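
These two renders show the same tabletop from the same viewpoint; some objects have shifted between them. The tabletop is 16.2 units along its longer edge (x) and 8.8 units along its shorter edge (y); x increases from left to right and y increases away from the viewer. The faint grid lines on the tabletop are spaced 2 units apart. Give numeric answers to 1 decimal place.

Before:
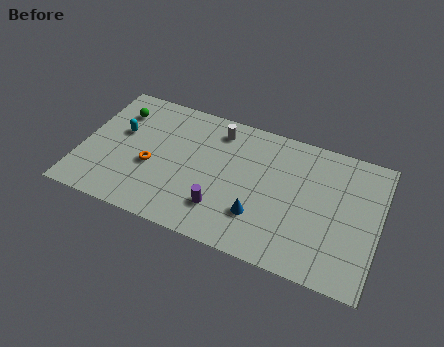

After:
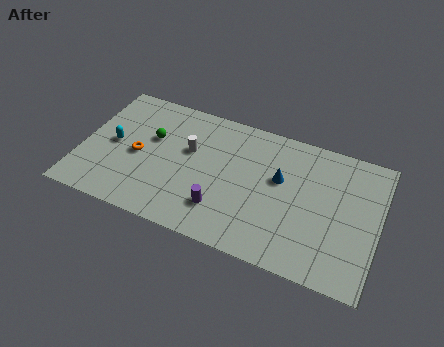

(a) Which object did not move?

the purple cylinder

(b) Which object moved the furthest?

the blue cone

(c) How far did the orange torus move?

0.9

The orange torus was near (3.9, 3.6) before and (3.1, 4.1) after, so it travelled √(0.8² + 0.5²) ≈ 0.9 units.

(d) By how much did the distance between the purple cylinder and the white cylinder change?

-1.3

The distance was about 5.1 in the first image and 3.8 in the second, so they moved 1.3 units closer together.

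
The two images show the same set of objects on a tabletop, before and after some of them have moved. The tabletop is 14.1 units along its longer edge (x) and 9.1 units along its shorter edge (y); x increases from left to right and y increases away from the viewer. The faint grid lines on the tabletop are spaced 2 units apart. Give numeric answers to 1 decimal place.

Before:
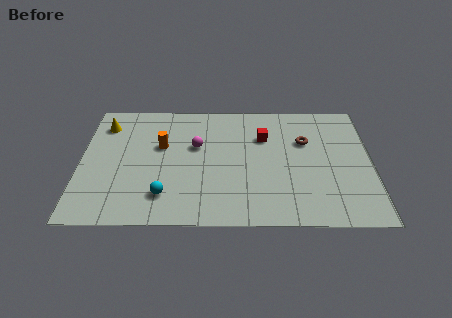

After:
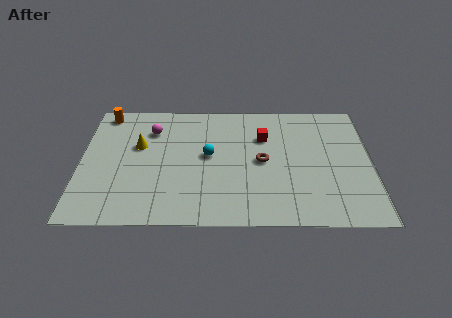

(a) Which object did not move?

the red cube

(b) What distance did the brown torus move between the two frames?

2.6

The brown torus was near (10.9, 6.0) before and (8.8, 4.5) after, so it travelled √(2.1² + 1.5²) ≈ 2.6 units.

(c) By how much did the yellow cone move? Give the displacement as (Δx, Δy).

(1.7, -1.6)

The yellow cone was at about (1.1, 7.2) and moved to about (2.8, 5.6).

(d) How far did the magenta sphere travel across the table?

2.5

The magenta sphere moved from about (5.6, 5.6) to (3.4, 6.8), a distance of √(2.2² + 1.2²) ≈ 2.5.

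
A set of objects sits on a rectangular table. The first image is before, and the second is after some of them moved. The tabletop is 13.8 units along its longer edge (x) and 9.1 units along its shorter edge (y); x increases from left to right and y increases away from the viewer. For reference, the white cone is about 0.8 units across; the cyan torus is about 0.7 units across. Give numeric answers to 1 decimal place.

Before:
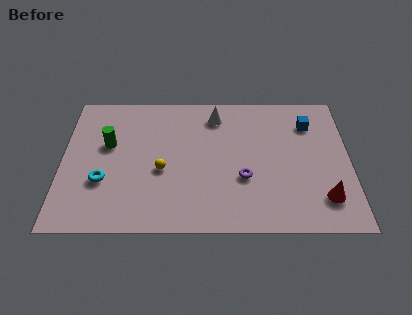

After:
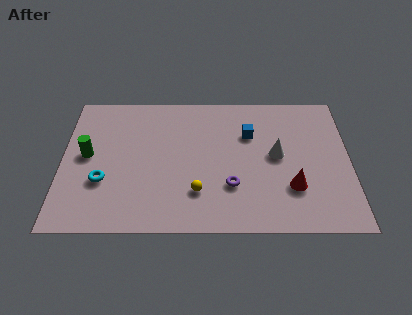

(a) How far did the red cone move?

1.7

The red cone moved from about (12.5, 2.0) to (11.0, 2.7), a distance of √(1.5² + 0.7²) ≈ 1.7.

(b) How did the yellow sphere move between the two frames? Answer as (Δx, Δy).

(1.7, -1.4)

The yellow sphere was at about (4.8, 3.8) and moved to about (6.5, 2.4).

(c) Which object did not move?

the cyan torus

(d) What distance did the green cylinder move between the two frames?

1.2

From (2.2, 5.5) to (1.2, 4.8), the green cylinder covered √(1.0² + 0.7²) ≈ 1.2 units.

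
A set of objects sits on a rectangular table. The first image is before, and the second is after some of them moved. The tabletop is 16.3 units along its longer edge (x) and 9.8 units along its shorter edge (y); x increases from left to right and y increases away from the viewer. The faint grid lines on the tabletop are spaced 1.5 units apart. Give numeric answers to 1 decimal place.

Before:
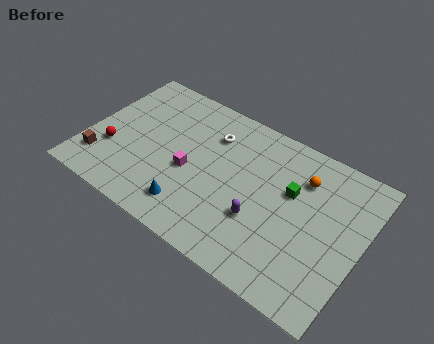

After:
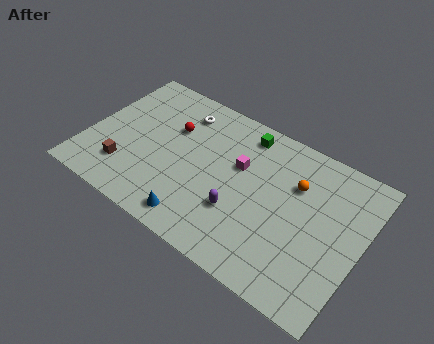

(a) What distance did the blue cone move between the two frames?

0.8

From (6.7, 1.9) to (7.2, 1.3), the blue cone covered √(0.5² + 0.6²) ≈ 0.8 units.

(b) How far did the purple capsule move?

1.2

From (10.6, 3.4) to (9.4, 3.2), the purple capsule covered √(1.2² + 0.2²) ≈ 1.2 units.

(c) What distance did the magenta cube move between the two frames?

3.3

The magenta cube was near (6.2, 4.2) before and (8.9, 6.1) after, so it travelled √(2.7² + 1.9²) ≈ 3.3 units.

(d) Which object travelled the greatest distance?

the red sphere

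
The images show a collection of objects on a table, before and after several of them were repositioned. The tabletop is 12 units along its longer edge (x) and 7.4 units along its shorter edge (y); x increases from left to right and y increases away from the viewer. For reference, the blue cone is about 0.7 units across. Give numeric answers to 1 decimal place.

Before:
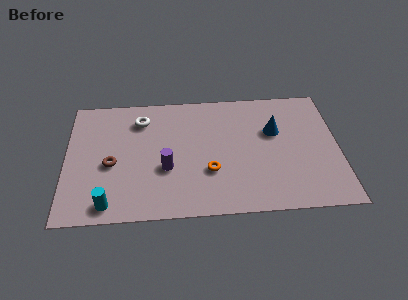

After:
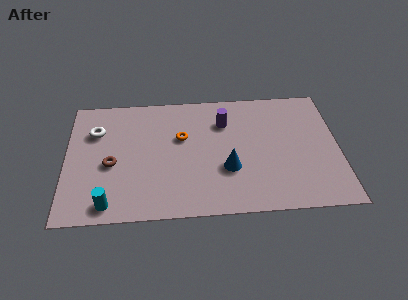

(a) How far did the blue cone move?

3.0

The blue cone moved from about (9.2, 4.7) to (7.1, 2.6), a distance of √(2.1² + 2.1²) ≈ 3.0.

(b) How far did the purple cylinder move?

3.7

The purple cylinder was near (4.4, 2.8) before and (7.0, 5.4) after, so it travelled √(2.6² + 2.6²) ≈ 3.7 units.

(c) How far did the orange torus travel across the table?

2.4

The orange torus was near (6.3, 2.5) before and (5.1, 4.6) after, so it travelled √(1.2² + 2.1²) ≈ 2.4 units.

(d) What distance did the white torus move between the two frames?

2.1

From (3.3, 5.8) to (1.3, 5.2), the white torus covered √(2.0² + 0.6²) ≈ 2.1 units.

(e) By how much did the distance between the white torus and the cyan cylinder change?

-0.8

They were about 5.1 units apart before and 4.3 after — 0.8 units closer together.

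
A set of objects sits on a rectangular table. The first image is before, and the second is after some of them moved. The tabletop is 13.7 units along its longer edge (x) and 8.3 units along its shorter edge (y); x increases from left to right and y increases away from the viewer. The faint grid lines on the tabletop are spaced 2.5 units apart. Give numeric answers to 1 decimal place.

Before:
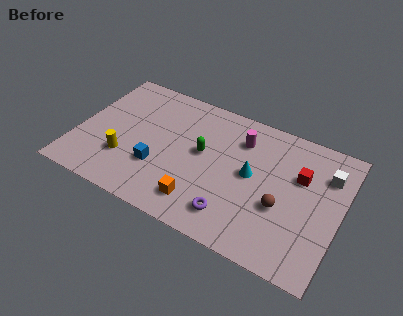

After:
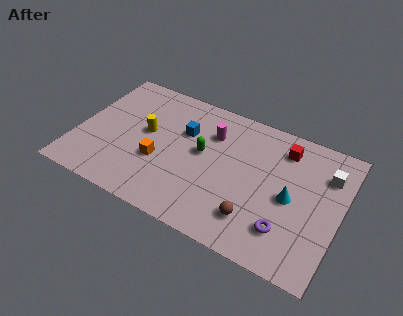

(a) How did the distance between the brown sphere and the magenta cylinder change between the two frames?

+1.0

The distance was about 4.0 in the first image and 5.0 in the second, so they moved 1.0 units further apart.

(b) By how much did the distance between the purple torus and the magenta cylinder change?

+1.2

Before: roughly 4.7 units apart; after: 5.9. That's 1.2 units further apart.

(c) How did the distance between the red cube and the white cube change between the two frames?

+0.9

They were about 1.5 units apart before and 2.4 after — 0.9 units further apart.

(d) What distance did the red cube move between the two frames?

1.6

From (11.5, 5.4) to (10.5, 6.7), the red cube covered √(1.0² + 1.3²) ≈ 1.6 units.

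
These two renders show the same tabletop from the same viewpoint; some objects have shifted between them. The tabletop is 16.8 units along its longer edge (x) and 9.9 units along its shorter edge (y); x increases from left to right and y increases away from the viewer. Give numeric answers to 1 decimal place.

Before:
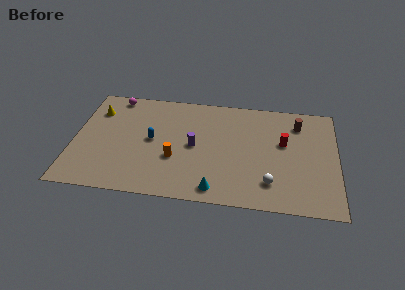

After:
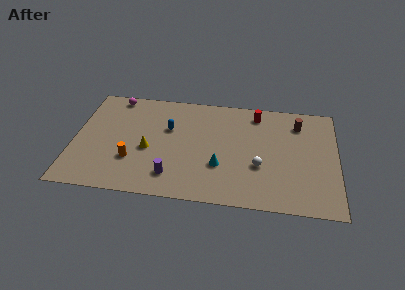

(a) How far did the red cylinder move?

3.1

The red cylinder was near (13.4, 5.9) before and (11.6, 8.4) after, so it travelled √(1.8² + 2.5²) ≈ 3.1 units.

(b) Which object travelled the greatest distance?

the yellow cone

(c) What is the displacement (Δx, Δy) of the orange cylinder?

(-2.7, -0.5)

The orange cylinder was at about (6.5, 3.6) and moved to about (3.8, 3.1).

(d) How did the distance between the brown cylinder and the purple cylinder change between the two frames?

+2.6

They were about 7.2 units apart before and 9.8 after — 2.6 units further apart.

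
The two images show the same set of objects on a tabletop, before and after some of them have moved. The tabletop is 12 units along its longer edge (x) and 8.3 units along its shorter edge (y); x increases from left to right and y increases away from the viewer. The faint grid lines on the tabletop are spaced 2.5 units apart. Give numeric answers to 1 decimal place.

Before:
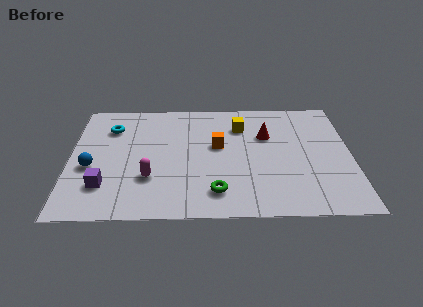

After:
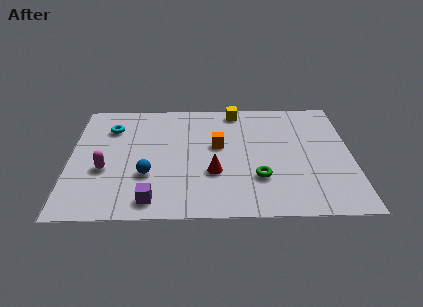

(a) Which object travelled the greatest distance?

the red cone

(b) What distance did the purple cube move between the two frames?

2.2

The purple cube moved from about (1.5, 2.1) to (3.5, 1.1), a distance of √(2.0² + 1.0²) ≈ 2.2.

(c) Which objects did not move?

the orange cube and the cyan torus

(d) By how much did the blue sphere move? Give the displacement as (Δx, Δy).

(2.4, -0.6)

From the two frames, the blue sphere sits at roughly (0.9, 3.4) before and (3.3, 2.8) after.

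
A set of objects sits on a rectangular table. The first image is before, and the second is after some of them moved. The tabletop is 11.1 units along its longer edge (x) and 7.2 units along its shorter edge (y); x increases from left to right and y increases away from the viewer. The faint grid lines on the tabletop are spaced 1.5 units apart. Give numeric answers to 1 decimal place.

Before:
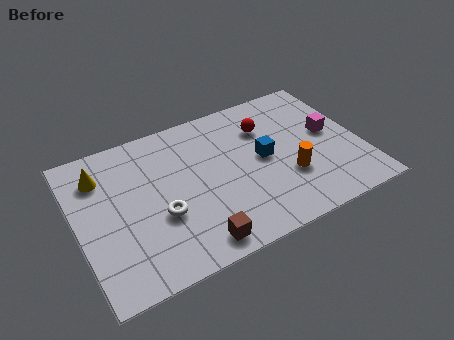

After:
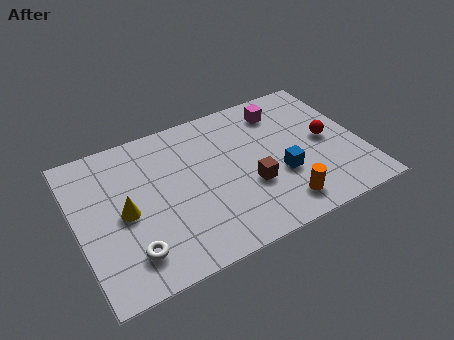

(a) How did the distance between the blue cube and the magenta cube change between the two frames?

+0.5

They were about 2.7 units apart before and 3.2 after — 0.5 units further apart.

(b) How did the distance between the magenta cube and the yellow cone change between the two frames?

-2.1

They were about 9.0 units apart before and 6.9 after — 2.1 units closer together.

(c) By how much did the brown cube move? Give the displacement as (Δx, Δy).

(2.4, 1.7)

The brown cube started near (4.2, 0.9) and ended near (6.6, 2.6).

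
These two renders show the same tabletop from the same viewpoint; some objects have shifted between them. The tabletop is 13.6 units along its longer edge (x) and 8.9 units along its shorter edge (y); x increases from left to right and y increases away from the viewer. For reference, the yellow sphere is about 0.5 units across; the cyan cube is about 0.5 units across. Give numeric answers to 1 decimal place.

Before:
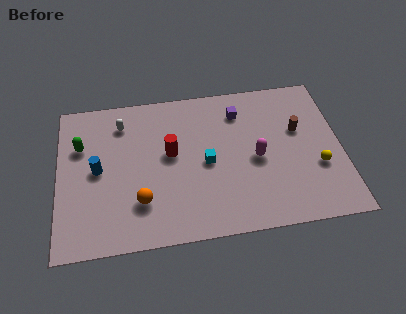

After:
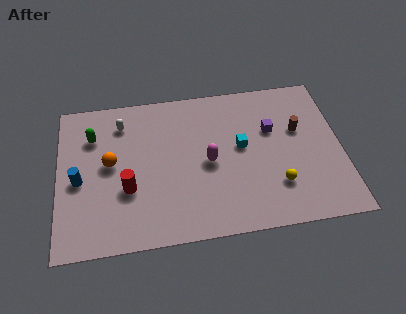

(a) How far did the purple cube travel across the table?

2.0

From (8.8, 7.0) to (10.3, 5.7), the purple cube covered √(1.5² + 1.3²) ≈ 2.0 units.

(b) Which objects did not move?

the white capsule and the brown cylinder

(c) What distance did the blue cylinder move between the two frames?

1.0

The blue cylinder was near (1.9, 4.5) before and (1.0, 4.0) after, so it travelled √(0.9² + 0.5²) ≈ 1.0 units.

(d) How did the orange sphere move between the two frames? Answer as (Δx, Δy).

(-1.4, 2.4)

From the two frames, the orange sphere sits at roughly (3.9, 2.4) before and (2.5, 4.8) after.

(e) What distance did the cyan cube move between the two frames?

1.8

The cyan cube was near (7.1, 4.2) before and (8.8, 4.9) after, so it travelled √(1.7² + 0.7²) ≈ 1.8 units.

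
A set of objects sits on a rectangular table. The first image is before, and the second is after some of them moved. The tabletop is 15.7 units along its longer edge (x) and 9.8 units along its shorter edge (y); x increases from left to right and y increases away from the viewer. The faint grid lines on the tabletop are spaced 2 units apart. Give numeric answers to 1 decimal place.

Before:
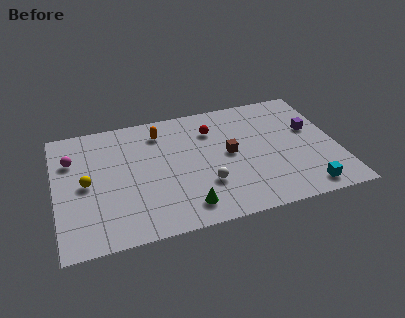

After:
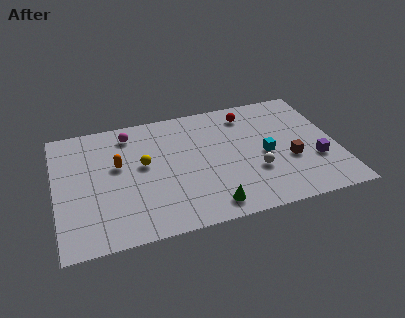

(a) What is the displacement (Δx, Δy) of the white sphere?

(2.8, 0.3)

The white sphere was at about (8.2, 3.0) and moved to about (11.0, 3.3).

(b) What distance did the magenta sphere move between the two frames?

3.5

The magenta sphere moved from about (1.0, 6.9) to (4.3, 8.2), a distance of √(3.3² + 1.3²) ≈ 3.5.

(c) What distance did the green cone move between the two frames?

1.3

The green cone was near (7.0, 1.6) before and (8.3, 1.3) after, so it travelled √(1.3² + 0.3²) ≈ 1.3 units.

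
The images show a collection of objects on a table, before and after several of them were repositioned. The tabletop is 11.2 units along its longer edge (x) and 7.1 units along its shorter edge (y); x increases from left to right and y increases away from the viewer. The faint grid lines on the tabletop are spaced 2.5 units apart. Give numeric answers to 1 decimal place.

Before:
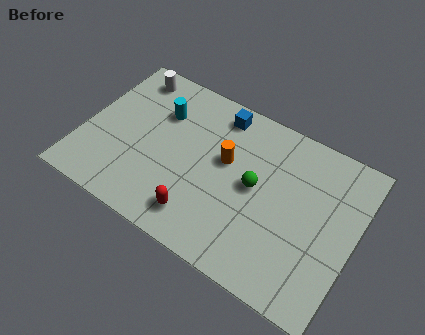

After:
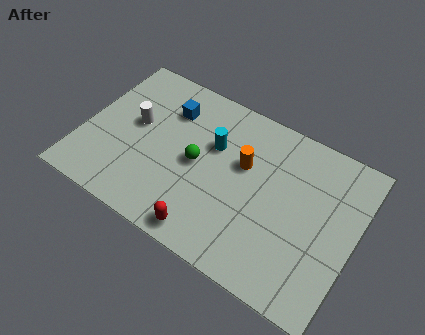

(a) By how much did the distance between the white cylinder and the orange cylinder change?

-0.3

The distance was about 4.8 in the first image and 4.5 in the second, so they moved 0.3 units closer together.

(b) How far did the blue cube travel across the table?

2.2

The blue cube was near (5.2, 6.1) before and (3.2, 5.3) after, so it travelled √(2.0² + 0.8²) ≈ 2.2 units.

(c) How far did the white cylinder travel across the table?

2.2

The white cylinder moved from about (1.4, 6.1) to (2.0, 4.0), a distance of √(0.6² + 2.1²) ≈ 2.2.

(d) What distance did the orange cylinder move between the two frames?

0.7

The orange cylinder moved from about (5.8, 4.2) to (6.5, 4.4), a distance of √(0.7² + 0.2²) ≈ 0.7.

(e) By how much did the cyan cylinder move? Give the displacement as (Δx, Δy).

(2.3, -0.4)

The cyan cylinder started near (2.9, 5.0) and ended near (5.2, 4.6).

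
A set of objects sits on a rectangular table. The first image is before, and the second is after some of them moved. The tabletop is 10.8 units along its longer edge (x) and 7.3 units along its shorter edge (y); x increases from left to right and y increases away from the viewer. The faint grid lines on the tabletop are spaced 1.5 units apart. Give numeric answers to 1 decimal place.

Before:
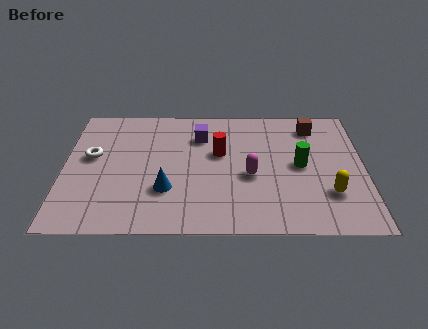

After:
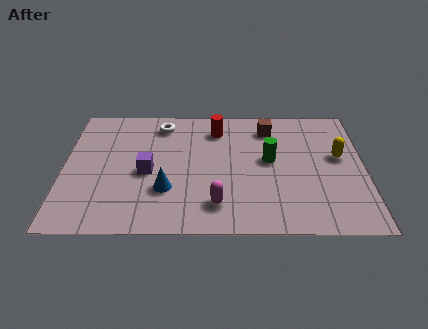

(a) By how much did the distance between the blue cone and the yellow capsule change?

+0.7

They were about 5.8 units apart before and 6.5 after — 0.7 units further apart.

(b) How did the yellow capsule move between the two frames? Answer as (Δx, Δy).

(0.4, 2.1)

From the two frames, the yellow capsule sits at roughly (9.5, 2.1) before and (9.9, 4.2) after.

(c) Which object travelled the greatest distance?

the white torus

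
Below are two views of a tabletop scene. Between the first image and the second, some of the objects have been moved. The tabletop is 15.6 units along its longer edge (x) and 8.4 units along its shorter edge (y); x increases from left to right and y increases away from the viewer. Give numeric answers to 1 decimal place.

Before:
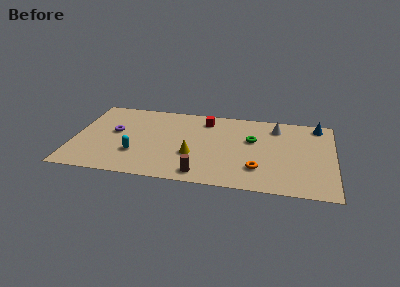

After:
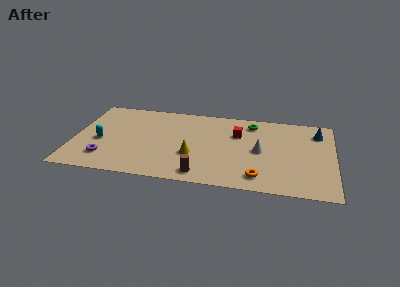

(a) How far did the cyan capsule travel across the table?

2.4

The cyan capsule moved from about (3.8, 2.6) to (1.6, 3.6), a distance of √(2.2² + 1.0²) ≈ 2.4.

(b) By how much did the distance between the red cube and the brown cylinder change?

-0.8

The distance was about 5.8 in the first image and 5.0 in the second, so they moved 0.8 units closer together.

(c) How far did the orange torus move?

0.8

The orange torus was near (11.1, 2.2) before and (11.2, 1.4) after, so it travelled √(0.1² + 0.8²) ≈ 0.8 units.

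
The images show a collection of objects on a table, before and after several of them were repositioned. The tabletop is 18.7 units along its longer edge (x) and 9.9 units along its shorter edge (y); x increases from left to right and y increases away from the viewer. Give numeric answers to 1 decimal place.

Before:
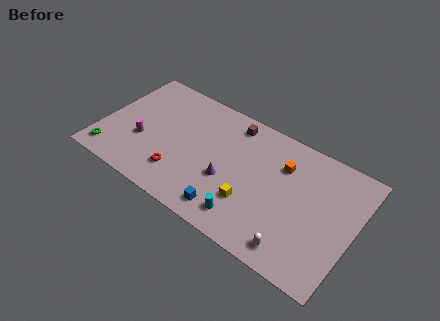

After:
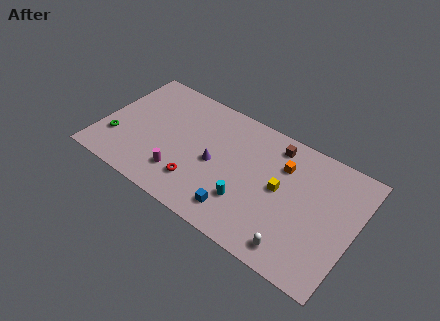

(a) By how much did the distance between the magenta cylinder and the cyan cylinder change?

-3.6

Before: roughly 8.5 units apart; after: 4.9. That's 3.6 units closer together.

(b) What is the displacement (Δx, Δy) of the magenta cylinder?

(3.2, -1.3)

The magenta cylinder was at about (3.1, 3.7) and moved to about (6.3, 2.4).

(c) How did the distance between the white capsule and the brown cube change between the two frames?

-1.7

They were about 9.2 units apart before and 7.5 after — 1.7 units closer together.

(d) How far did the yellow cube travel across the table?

2.8

From (11.5, 3.0) to (13.3, 5.2), the yellow cube covered √(1.8² + 2.2²) ≈ 2.8 units.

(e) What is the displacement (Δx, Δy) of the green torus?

(0.2, 1.4)

The green torus was at about (1.1, 1.5) and moved to about (1.3, 2.9).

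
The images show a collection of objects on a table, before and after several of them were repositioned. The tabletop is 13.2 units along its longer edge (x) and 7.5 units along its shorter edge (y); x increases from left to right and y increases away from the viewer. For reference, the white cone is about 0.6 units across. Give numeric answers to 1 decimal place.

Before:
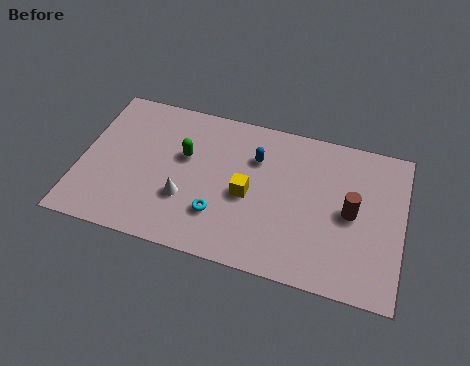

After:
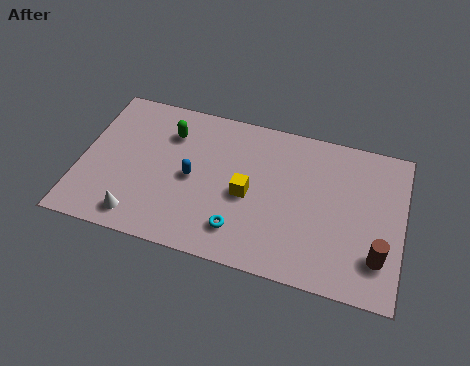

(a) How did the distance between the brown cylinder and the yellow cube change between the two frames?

+1.4

The distance was about 4.2 in the first image and 5.6 in the second, so they moved 1.4 units further apart.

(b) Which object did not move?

the yellow cube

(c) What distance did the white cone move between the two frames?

2.3

The white cone moved from about (4.4, 2.5) to (2.6, 1.1), a distance of √(1.8² + 1.4²) ≈ 2.3.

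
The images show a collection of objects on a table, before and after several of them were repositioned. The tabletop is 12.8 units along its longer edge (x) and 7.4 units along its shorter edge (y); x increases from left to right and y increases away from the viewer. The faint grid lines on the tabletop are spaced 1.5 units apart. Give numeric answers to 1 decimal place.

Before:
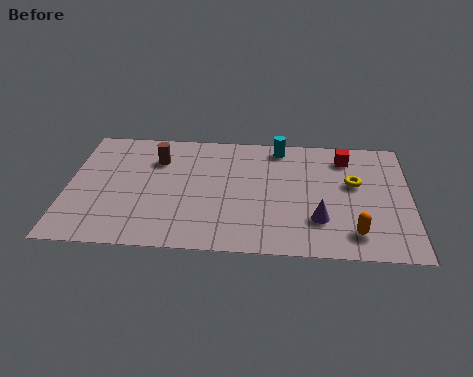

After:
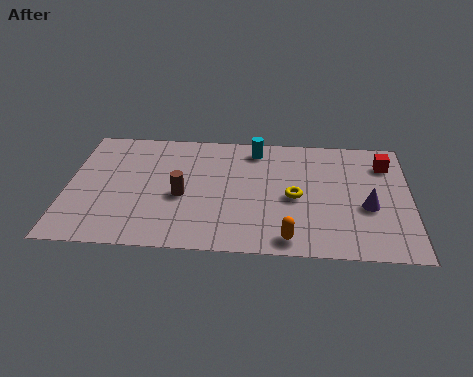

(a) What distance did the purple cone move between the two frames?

2.0

From (9.4, 2.1) to (11.2, 3.0), the purple cone covered √(1.8² + 0.9²) ≈ 2.0 units.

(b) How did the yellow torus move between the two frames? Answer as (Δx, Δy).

(-2.2, -1.0)

The yellow torus started near (10.7, 4.4) and ended near (8.5, 3.4).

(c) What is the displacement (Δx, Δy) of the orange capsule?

(-2.4, -0.5)

The orange capsule was at about (10.7, 1.4) and moved to about (8.3, 0.9).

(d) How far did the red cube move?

1.5

From (10.4, 6.0) to (11.9, 5.7), the red cube covered √(1.5² + 0.3²) ≈ 1.5 units.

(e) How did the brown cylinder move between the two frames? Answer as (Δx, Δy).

(1.0, -2.2)

The brown cylinder started near (3.3, 5.4) and ended near (4.3, 3.2).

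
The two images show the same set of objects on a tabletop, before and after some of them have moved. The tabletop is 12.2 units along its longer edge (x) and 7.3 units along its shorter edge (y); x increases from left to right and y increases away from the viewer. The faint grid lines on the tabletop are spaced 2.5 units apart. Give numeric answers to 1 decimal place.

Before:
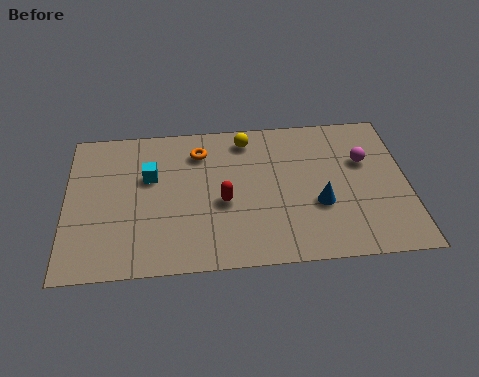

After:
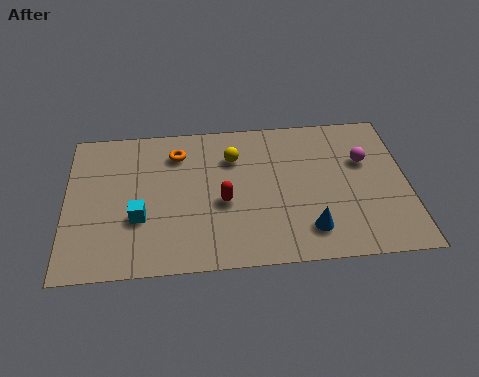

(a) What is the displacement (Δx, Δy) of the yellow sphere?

(-0.5, -0.9)

From the two frames, the yellow sphere sits at roughly (6.5, 6.2) before and (6.0, 5.3) after.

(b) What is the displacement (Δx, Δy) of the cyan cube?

(-0.4, -2.0)

From the two frames, the cyan cube sits at roughly (3.0, 4.6) before and (2.6, 2.6) after.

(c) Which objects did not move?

the magenta sphere and the red capsule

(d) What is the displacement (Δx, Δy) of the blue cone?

(-0.4, -1.2)

The blue cone was at about (9.0, 2.7) and moved to about (8.6, 1.5).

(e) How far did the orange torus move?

0.8

The orange torus moved from about (4.8, 5.7) to (4.0, 5.7), a distance of √(0.8² + 0.0²) ≈ 0.8.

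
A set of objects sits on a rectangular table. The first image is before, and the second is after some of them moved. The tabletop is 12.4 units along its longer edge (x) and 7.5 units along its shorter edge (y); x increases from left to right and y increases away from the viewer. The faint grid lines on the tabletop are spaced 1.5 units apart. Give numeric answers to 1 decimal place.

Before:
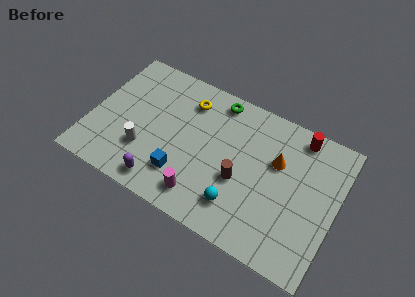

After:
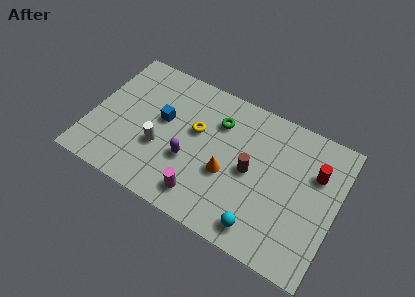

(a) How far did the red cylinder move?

1.8

The red cylinder was near (10.2, 6.6) before and (11.2, 5.1) after, so it travelled √(1.0² + 1.5²) ≈ 1.8 units.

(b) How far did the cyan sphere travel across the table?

1.3

The cyan sphere was near (7.8, 1.7) before and (9.0, 1.1) after, so it travelled √(1.2² + 0.6²) ≈ 1.3 units.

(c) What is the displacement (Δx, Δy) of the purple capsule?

(1.1, 1.8)

The purple capsule was at about (4.0, 1.0) and moved to about (5.1, 2.8).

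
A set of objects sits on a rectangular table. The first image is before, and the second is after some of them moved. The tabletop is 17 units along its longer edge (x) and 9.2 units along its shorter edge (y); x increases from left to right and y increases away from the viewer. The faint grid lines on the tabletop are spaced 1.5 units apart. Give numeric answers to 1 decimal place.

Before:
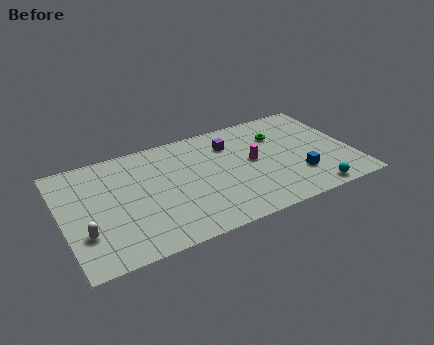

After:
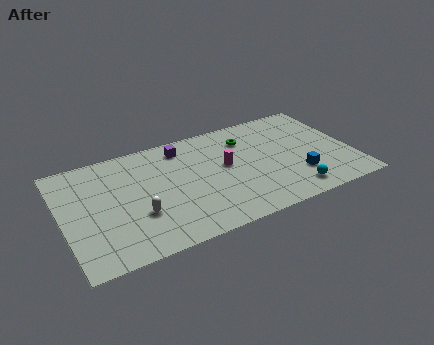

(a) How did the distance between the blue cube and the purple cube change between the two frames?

+2.6

Before: roughly 5.5 units apart; after: 8.1. That's 2.6 units further apart.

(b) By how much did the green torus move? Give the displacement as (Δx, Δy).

(-1.9, 0.4)

The green torus was at about (13.0, 6.6) and moved to about (11.1, 7.0).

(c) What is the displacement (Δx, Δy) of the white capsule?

(3.1, 0.3)

The white capsule was at about (1.1, 2.8) and moved to about (4.2, 3.1).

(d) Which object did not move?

the blue cube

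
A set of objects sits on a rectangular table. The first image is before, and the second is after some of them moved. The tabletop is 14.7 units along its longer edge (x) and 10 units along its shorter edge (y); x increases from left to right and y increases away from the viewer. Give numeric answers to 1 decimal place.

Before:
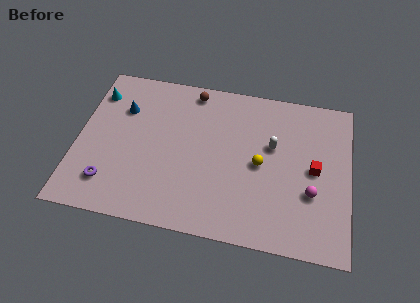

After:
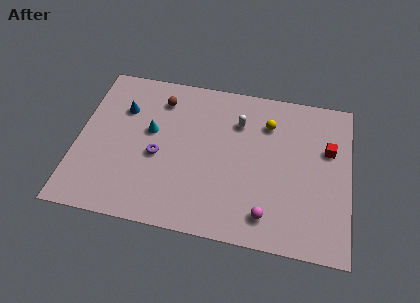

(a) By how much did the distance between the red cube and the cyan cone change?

-2.7

Before: roughly 12.3 units apart; after: 9.6. That's 2.7 units closer together.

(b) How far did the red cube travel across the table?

1.6

From (12.8, 5.0) to (13.5, 6.4), the red cube covered √(0.7² + 1.4²) ≈ 1.6 units.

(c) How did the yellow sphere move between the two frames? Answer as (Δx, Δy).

(0.3, 2.7)

The yellow sphere was at about (9.9, 4.8) and moved to about (10.2, 7.5).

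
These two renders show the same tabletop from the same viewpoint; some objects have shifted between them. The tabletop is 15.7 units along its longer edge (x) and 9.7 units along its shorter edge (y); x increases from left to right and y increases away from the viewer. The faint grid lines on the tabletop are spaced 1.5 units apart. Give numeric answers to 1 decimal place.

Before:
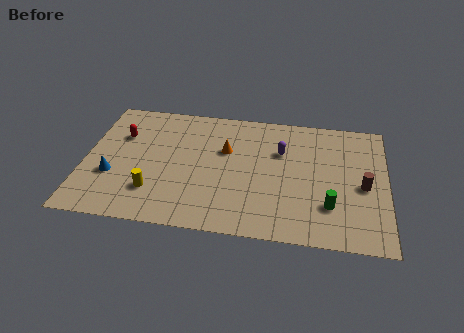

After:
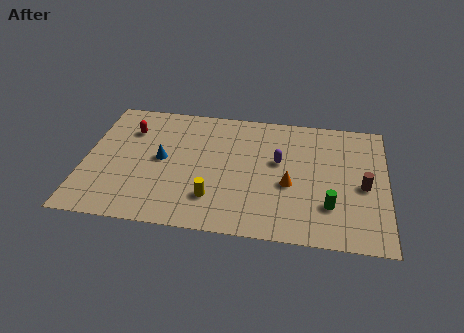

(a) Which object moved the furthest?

the orange cone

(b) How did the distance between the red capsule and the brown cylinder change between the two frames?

-0.3

They were about 12.9 units apart before and 12.6 after — 0.3 units closer together.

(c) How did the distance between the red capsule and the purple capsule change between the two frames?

-0.4

The distance was about 8.4 in the first image and 8.0 in the second, so they moved 0.4 units closer together.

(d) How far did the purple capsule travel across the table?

0.8

From (10.2, 6.5) to (10.1, 5.7), the purple capsule covered √(0.1² + 0.8²) ≈ 0.8 units.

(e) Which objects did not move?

the green cylinder and the brown cylinder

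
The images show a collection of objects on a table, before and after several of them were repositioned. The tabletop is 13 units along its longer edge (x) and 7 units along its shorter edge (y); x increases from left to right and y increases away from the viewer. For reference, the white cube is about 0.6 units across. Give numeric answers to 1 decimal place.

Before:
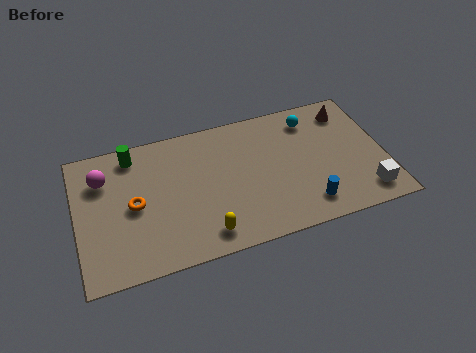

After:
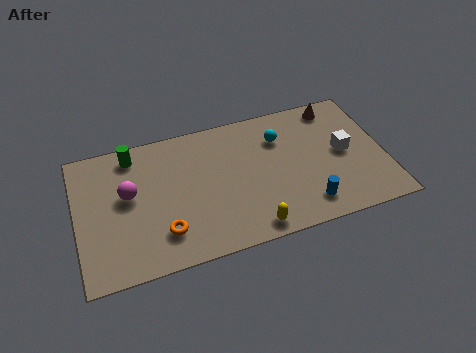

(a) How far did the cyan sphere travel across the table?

1.5

The cyan sphere moved from about (10.1, 5.7) to (8.7, 5.1), a distance of √(1.4² + 0.6²) ≈ 1.5.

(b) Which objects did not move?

the blue cylinder and the green cylinder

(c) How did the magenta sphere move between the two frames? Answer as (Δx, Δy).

(1.0, -1.1)

The magenta sphere was at about (1.2, 5.1) and moved to about (2.2, 4.0).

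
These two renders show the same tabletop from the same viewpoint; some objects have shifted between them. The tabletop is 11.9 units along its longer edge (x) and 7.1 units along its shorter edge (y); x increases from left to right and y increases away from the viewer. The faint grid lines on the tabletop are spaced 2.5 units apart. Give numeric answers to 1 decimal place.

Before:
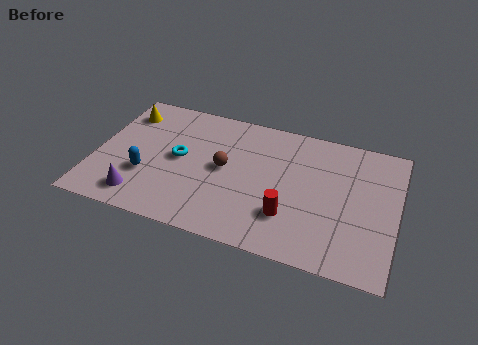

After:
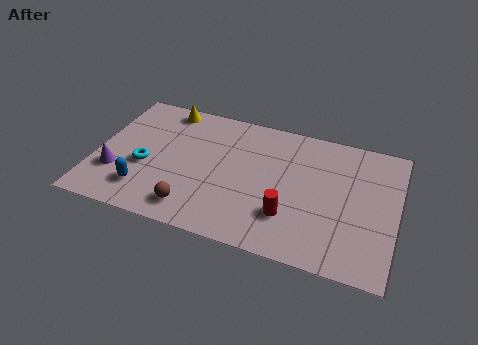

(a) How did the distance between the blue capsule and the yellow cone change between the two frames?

+1.3

They were about 3.4 units apart before and 4.7 after — 1.3 units further apart.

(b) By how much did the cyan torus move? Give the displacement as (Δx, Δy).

(-1.3, -0.8)

From the two frames, the cyan torus sits at roughly (3.3, 3.7) before and (2.0, 2.9) after.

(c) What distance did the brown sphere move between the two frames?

2.7

The brown sphere was near (5.1, 3.7) before and (4.1, 1.2) after, so it travelled √(1.0² + 2.5²) ≈ 2.7 units.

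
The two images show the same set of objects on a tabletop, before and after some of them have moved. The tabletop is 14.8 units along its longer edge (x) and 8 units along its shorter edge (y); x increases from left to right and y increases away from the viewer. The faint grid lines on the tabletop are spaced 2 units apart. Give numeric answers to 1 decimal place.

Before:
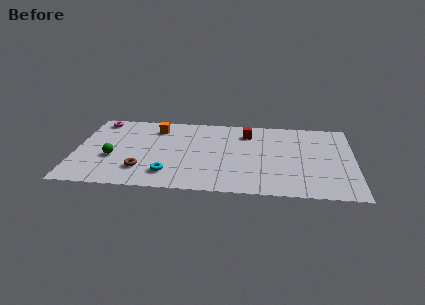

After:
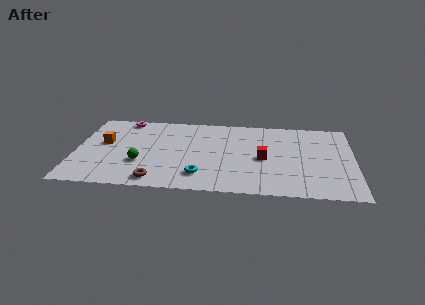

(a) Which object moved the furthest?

the orange cube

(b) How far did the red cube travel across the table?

2.8

The red cube moved from about (9.1, 6.3) to (10.0, 3.7), a distance of √(0.9² + 2.6²) ≈ 2.8.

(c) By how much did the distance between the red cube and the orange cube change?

+3.6

They were about 4.9 units apart before and 8.5 after — 3.6 units further apart.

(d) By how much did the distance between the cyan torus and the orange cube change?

+1.2

They were about 4.8 units apart before and 6.0 after — 1.2 units further apart.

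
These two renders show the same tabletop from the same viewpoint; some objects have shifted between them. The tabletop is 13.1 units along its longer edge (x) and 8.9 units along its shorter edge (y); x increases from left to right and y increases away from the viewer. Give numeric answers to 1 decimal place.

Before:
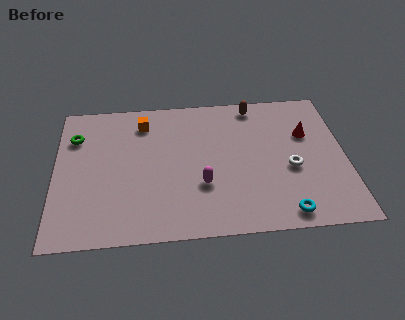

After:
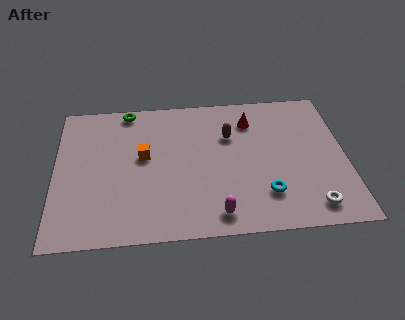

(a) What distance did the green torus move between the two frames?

2.9

The green torus moved from about (0.9, 6.5) to (3.3, 8.1), a distance of √(2.4² + 1.6²) ≈ 2.9.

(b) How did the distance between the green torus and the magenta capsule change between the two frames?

+1.2

They were about 6.7 units apart before and 7.9 after — 1.2 units further apart.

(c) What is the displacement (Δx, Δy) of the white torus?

(0.8, -2.4)

From the two frames, the white torus sits at roughly (10.6, 3.7) before and (11.4, 1.3) after.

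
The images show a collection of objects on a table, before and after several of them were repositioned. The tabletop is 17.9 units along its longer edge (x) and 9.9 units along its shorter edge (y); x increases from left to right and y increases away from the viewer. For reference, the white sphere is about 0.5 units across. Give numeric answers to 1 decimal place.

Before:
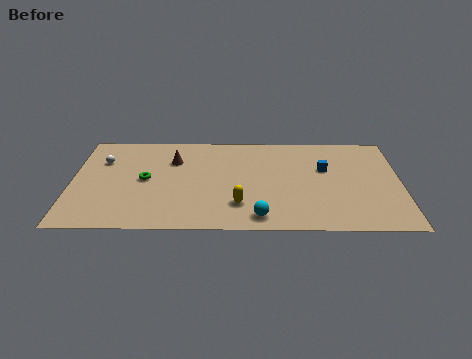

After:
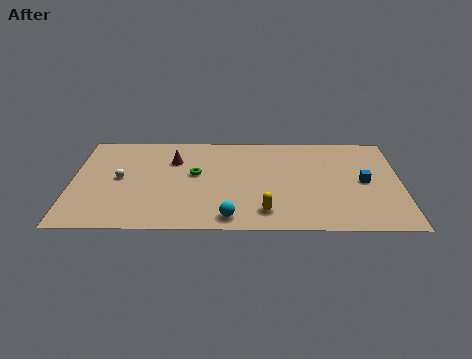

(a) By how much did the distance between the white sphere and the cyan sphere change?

-3.1

The distance was about 10.3 in the first image and 7.2 in the second, so they moved 3.1 units closer together.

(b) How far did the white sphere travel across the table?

2.1

From (1.6, 6.9) to (2.6, 5.1), the white sphere covered √(1.0² + 1.8²) ≈ 2.1 units.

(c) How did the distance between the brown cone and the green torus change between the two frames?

-0.7

They were about 2.5 units apart before and 1.8 after — 0.7 units closer together.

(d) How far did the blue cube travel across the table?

2.5

The blue cube moved from about (13.8, 6.2) to (15.9, 4.9), a distance of √(2.1² + 1.3²) ≈ 2.5.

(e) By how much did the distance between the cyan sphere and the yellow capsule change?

+0.4

They were about 1.6 units apart before and 2.0 after — 0.4 units further apart.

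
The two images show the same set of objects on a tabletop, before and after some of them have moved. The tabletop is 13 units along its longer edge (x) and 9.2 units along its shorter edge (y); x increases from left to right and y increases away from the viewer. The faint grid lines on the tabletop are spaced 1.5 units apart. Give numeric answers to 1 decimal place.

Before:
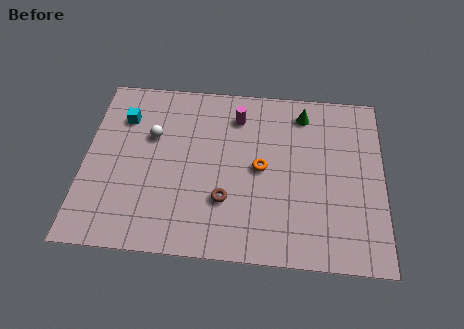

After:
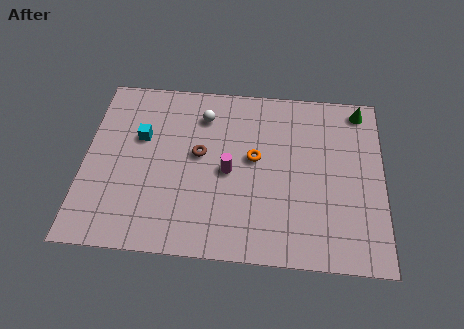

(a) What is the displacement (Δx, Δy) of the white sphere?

(2.2, 1.3)

The white sphere started near (2.9, 5.9) and ended near (5.1, 7.2).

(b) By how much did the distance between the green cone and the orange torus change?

+1.9

The distance was about 3.6 in the first image and 5.5 in the second, so they moved 1.9 units further apart.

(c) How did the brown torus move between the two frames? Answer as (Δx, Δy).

(-1.2, 2.3)

From the two frames, the brown torus sits at roughly (6.2, 2.8) before and (5.0, 5.1) after.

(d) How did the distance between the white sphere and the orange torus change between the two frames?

-1.9

Before: roughly 5.0 units apart; after: 3.1. That's 1.9 units closer together.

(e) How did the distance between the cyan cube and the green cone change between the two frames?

+1.9

The distance was about 8.0 in the first image and 9.9 in the second, so they moved 1.9 units further apart.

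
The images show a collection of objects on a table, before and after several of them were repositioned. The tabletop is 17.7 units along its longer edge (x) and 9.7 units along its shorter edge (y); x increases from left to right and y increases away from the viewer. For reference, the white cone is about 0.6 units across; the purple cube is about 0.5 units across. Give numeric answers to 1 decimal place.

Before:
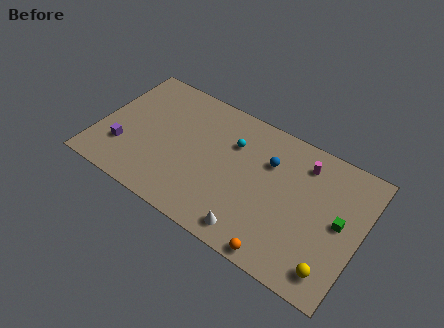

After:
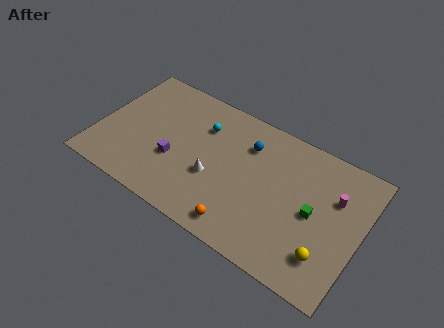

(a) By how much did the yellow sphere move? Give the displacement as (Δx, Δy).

(-0.5, 0.7)

The yellow sphere was at about (16.3, 1.6) and moved to about (15.8, 2.3).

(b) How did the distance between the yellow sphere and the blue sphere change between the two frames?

+0.6

The distance was about 7.1 in the first image and 7.7 in the second, so they moved 0.6 units further apart.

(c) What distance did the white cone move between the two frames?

3.8

The white cone moved from about (11.0, 1.3) to (8.0, 3.7), a distance of √(3.0² + 2.4²) ≈ 3.8.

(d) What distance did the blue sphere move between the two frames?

1.6

The blue sphere moved from about (11.3, 6.7) to (9.8, 7.2), a distance of √(1.5² + 0.5²) ≈ 1.6.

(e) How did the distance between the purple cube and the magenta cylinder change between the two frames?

-1.7

Before: roughly 12.6 units apart; after: 10.9. That's 1.7 units closer together.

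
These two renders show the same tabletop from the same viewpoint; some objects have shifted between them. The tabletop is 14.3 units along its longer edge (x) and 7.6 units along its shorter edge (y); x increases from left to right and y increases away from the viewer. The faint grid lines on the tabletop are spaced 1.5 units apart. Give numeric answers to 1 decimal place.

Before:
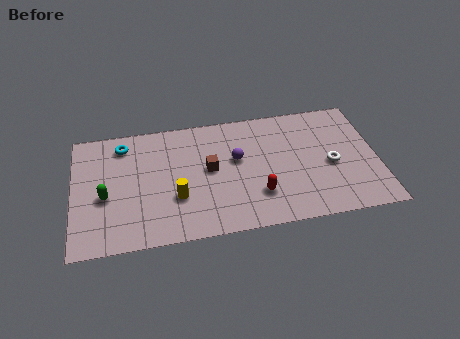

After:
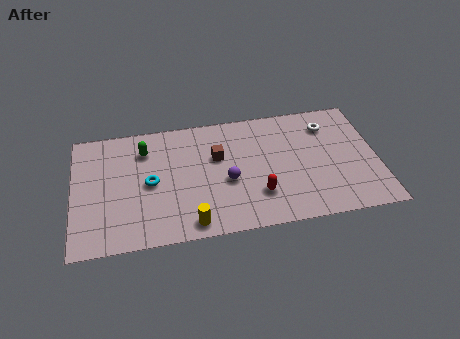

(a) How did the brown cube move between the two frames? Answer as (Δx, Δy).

(0.4, 0.7)

From the two frames, the brown cube sits at roughly (6.4, 4.1) before and (6.8, 4.8) after.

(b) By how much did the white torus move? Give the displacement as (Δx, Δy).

(0.0, 2.5)

From the two frames, the white torus sits at roughly (12.1, 3.4) before and (12.1, 5.9) after.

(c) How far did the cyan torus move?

2.9

The cyan torus was near (2.4, 6.3) before and (3.6, 3.7) after, so it travelled √(1.2² + 2.6²) ≈ 2.9 units.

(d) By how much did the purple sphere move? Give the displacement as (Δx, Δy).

(-0.5, -1.3)

The purple sphere started near (7.7, 4.5) and ended near (7.2, 3.2).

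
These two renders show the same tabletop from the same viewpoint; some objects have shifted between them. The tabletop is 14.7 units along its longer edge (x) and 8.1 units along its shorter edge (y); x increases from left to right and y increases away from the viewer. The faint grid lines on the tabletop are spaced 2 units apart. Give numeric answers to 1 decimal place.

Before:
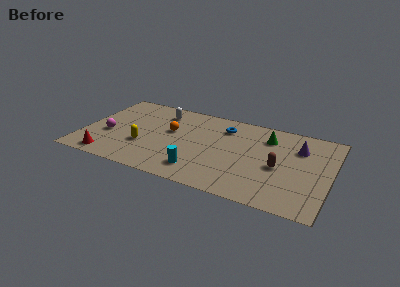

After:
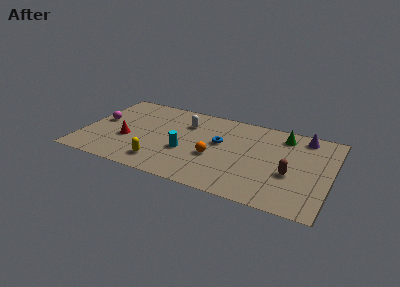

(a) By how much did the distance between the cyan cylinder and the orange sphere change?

-2.1

Before: roughly 3.8 units apart; after: 1.7. That's 2.1 units closer together.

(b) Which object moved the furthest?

the orange sphere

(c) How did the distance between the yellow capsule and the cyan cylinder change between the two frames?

-1.6

Before: roughly 3.7 units apart; after: 2.1. That's 1.6 units closer together.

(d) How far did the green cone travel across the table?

1.0

The green cone was near (10.8, 6.2) before and (11.7, 6.7) after, so it travelled √(0.9² + 0.5²) ≈ 1.0 units.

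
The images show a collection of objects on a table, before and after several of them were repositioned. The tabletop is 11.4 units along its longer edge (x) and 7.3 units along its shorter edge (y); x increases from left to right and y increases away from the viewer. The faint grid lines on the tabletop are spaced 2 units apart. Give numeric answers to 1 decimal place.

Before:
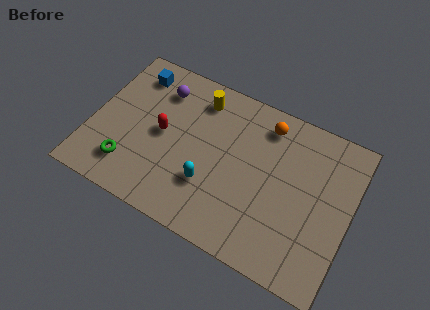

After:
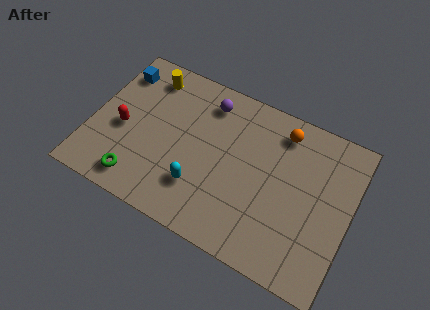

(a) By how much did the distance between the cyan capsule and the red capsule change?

+1.1

The distance was about 2.7 in the first image and 3.8 in the second, so they moved 1.1 units further apart.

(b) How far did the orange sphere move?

0.7

The orange sphere moved from about (7.4, 6.1) to (8.1, 6.1), a distance of √(0.7² + 0.0²) ≈ 0.7.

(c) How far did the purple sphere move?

2.1

The purple sphere was near (2.7, 5.7) before and (4.8, 6.0) after, so it travelled √(2.1² + 0.3²) ≈ 2.1 units.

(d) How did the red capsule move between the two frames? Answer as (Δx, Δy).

(-1.7, -0.5)

The red capsule started near (3.1, 3.7) and ended near (1.4, 3.2).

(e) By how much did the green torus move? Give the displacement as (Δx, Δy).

(0.5, -0.5)

The green torus was at about (1.9, 1.6) and moved to about (2.4, 1.1).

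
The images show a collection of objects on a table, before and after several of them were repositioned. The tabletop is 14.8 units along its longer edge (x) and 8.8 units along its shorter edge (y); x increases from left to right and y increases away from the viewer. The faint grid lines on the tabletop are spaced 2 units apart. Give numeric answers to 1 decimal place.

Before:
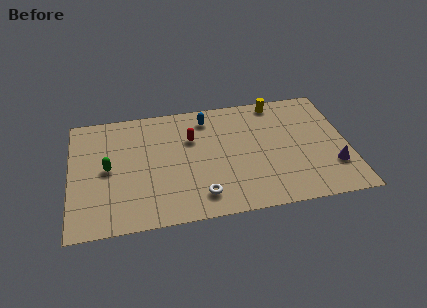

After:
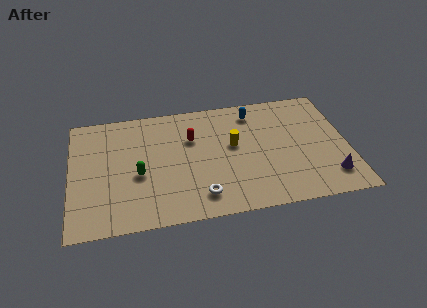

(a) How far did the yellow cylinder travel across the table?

3.8

From (11.2, 7.9) to (8.7, 5.0), the yellow cylinder covered √(2.5² + 2.9²) ≈ 3.8 units.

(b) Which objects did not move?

the red capsule and the white torus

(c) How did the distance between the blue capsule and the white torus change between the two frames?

+0.8

They were about 5.7 units apart before and 6.5 after — 0.8 units further apart.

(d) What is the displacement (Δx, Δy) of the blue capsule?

(2.5, 0.0)

The blue capsule was at about (7.4, 7.3) and moved to about (9.9, 7.3).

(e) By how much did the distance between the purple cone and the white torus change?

-0.3

Before: roughly 7.2 units apart; after: 6.9. That's 0.3 units closer together.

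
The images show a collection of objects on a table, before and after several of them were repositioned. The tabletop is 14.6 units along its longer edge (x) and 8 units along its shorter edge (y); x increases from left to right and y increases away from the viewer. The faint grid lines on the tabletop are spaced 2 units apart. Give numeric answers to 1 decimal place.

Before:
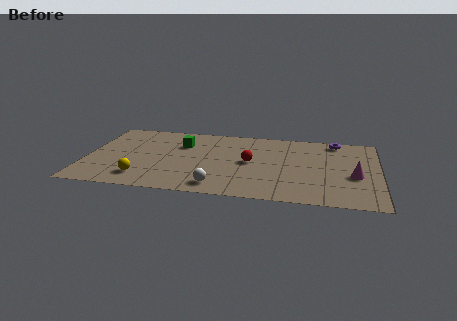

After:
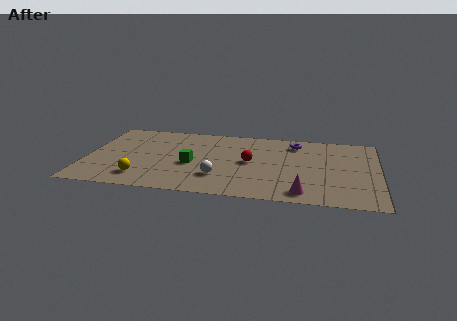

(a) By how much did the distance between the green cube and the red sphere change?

-0.8

Before: roughly 3.8 units apart; after: 3.0. That's 0.8 units closer together.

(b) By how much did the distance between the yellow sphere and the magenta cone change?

-2.6

They were about 10.6 units apart before and 8.0 after — 2.6 units closer together.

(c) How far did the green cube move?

2.3

The green cube moved from about (4.7, 5.6) to (5.3, 3.4), a distance of √(0.6² + 2.2²) ≈ 2.3.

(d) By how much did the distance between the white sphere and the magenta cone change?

-2.7

Before: roughly 7.0 units apart; after: 4.3. That's 2.7 units closer together.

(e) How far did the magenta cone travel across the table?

3.3

The magenta cone was near (13.4, 3.3) before and (10.9, 1.1) after, so it travelled √(2.5² + 2.2²) ≈ 3.3 units.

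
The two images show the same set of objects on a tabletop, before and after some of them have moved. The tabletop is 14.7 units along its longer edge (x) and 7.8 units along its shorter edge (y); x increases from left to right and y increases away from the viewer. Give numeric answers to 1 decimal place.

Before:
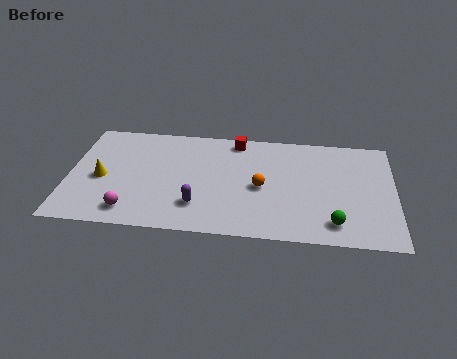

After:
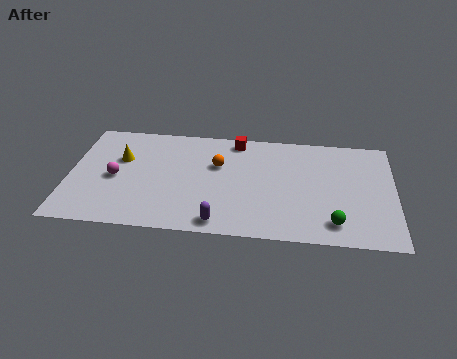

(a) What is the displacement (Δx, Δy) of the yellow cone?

(0.8, 1.5)

The yellow cone was at about (1.5, 3.5) and moved to about (2.3, 5.0).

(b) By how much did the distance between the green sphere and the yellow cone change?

-0.4

Before: roughly 10.7 units apart; after: 10.3. That's 0.4 units closer together.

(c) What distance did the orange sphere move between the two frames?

2.4

The orange sphere moved from about (8.7, 3.6) to (6.7, 5.0), a distance of √(2.0² + 1.4²) ≈ 2.4.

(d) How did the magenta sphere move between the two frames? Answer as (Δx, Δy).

(-0.8, 2.3)

From the two frames, the magenta sphere sits at roughly (2.9, 1.3) before and (2.1, 3.6) after.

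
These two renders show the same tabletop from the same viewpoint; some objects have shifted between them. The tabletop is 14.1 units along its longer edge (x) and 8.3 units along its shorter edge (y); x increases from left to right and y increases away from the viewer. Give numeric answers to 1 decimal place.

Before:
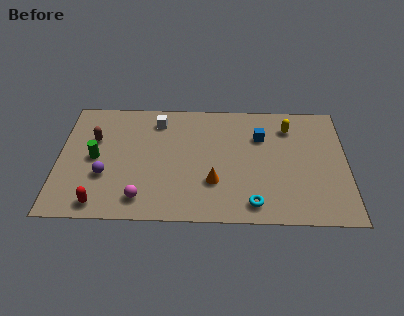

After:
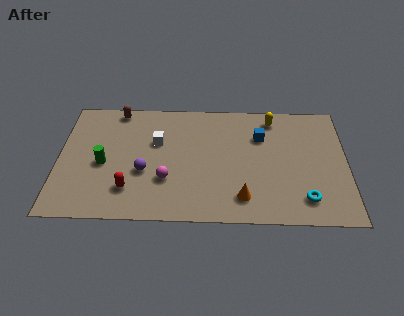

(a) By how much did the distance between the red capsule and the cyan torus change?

+1.1

They were about 7.4 units apart before and 8.5 after — 1.1 units further apart.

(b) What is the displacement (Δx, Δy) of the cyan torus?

(2.5, 0.4)

From the two frames, the cyan torus sits at roughly (9.5, 1.2) before and (12.0, 1.6) after.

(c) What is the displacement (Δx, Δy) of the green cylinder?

(0.4, -0.4)

The green cylinder started near (1.8, 4.1) and ended near (2.2, 3.7).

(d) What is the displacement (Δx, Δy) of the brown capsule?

(1.1, 2.1)

From the two frames, the brown capsule sits at roughly (1.7, 5.4) before and (2.8, 7.5) after.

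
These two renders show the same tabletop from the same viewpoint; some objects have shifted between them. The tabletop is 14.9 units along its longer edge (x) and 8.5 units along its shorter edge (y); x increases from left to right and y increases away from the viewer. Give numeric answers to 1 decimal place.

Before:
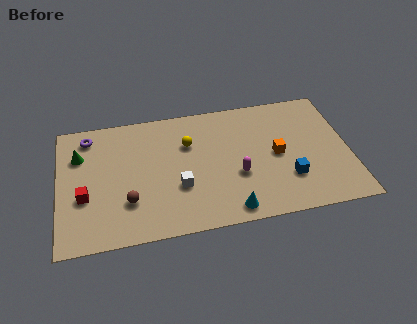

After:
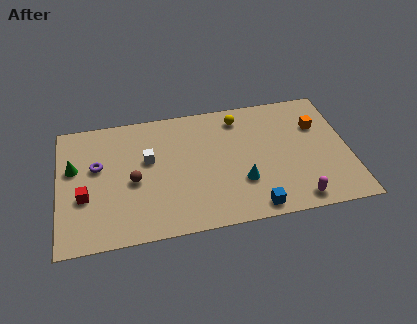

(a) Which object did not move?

the red cube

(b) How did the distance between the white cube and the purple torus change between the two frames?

-3.6

The distance was about 6.2 in the first image and 2.6 in the second, so they moved 3.6 units closer together.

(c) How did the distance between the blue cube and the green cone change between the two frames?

-1.2

They were about 11.2 units apart before and 10.0 after — 1.2 units closer together.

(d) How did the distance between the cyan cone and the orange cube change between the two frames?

+1.0

The distance was about 4.1 in the first image and 5.1 in the second, so they moved 1.0 units further apart.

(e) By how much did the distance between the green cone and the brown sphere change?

-0.9

Before: roughly 4.2 units apart; after: 3.3. That's 0.9 units closer together.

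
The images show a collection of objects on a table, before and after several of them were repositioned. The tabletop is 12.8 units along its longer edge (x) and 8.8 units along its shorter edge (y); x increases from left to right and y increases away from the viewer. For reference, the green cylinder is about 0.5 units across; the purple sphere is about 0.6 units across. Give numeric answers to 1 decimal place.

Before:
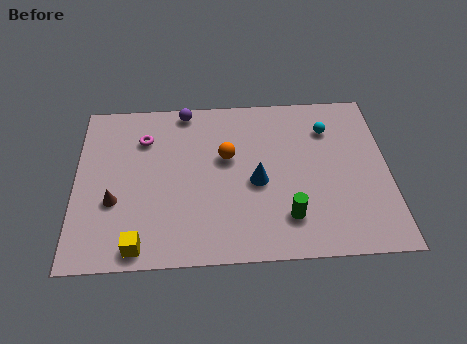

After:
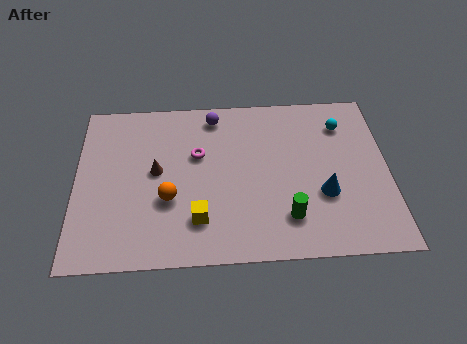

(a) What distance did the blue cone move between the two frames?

2.8

The blue cone moved from about (7.4, 3.9) to (10.1, 3.1), a distance of √(2.7² + 0.8²) ≈ 2.8.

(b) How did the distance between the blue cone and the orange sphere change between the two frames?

+4.5

They were about 1.8 units apart before and 6.3 after — 4.5 units further apart.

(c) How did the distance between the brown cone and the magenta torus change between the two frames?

-1.6

Before: roughly 3.5 units apart; after: 1.9. That's 1.6 units closer together.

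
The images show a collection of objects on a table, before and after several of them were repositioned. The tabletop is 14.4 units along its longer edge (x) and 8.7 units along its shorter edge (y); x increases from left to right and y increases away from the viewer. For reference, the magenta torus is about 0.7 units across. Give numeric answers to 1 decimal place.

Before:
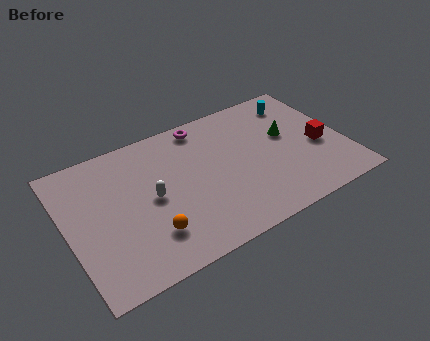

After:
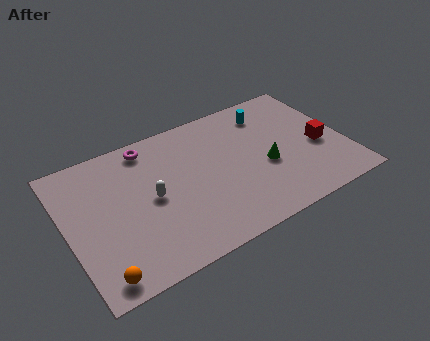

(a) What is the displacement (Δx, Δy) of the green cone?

(-1.4, -1.5)

The green cone started near (11.6, 5.1) and ended near (10.2, 3.6).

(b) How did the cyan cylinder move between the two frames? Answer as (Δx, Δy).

(-1.6, -0.1)

The cyan cylinder was at about (12.5, 7.1) and moved to about (10.9, 7.0).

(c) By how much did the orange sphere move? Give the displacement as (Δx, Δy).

(-2.7, -1.2)

The orange sphere was at about (3.9, 2.2) and moved to about (1.2, 1.0).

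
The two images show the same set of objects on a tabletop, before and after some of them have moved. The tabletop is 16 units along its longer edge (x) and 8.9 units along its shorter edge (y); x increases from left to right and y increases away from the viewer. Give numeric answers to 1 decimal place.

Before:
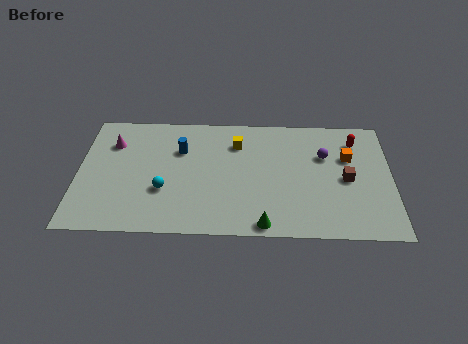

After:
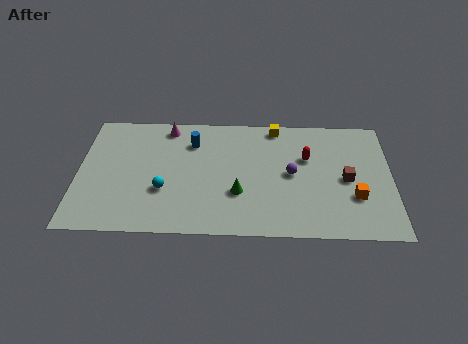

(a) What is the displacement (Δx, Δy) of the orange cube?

(0.3, -2.9)

From the two frames, the orange cube sits at roughly (13.8, 5.8) before and (14.1, 2.9) after.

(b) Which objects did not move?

the cyan sphere and the brown cube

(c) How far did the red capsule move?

2.8

The red capsule was near (14.2, 7.0) before and (11.7, 5.7) after, so it travelled √(2.5² + 1.3²) ≈ 2.8 units.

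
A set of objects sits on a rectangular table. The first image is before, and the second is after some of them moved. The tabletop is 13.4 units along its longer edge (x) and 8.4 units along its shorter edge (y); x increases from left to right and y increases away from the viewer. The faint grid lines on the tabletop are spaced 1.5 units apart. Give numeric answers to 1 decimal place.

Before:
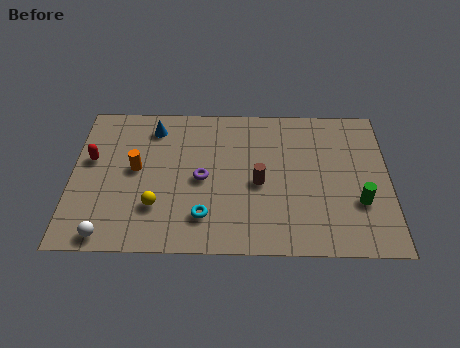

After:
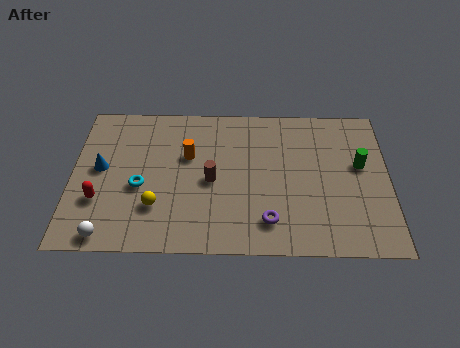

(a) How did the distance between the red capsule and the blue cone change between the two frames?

-1.4

Before: roughly 3.2 units apart; after: 1.8. That's 1.4 units closer together.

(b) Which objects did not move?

the yellow sphere and the white sphere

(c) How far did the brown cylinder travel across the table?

2.0

From (7.9, 3.8) to (5.9, 3.9), the brown cylinder covered √(2.0² + 0.1²) ≈ 2.0 units.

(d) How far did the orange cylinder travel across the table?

2.3

From (2.7, 4.5) to (4.9, 5.3), the orange cylinder covered √(2.2² + 0.8²) ≈ 2.3 units.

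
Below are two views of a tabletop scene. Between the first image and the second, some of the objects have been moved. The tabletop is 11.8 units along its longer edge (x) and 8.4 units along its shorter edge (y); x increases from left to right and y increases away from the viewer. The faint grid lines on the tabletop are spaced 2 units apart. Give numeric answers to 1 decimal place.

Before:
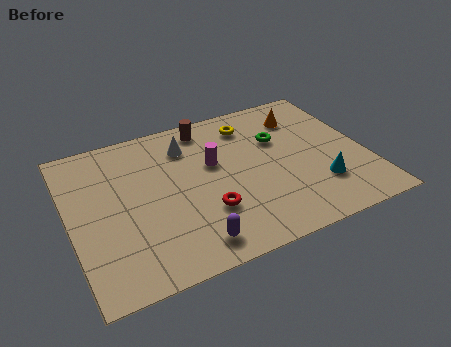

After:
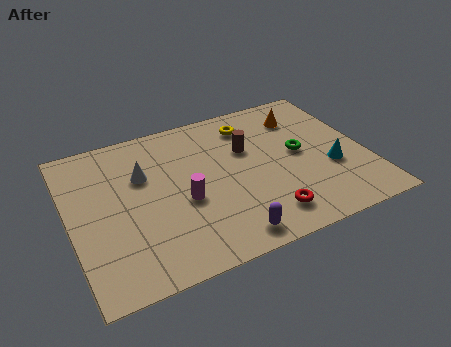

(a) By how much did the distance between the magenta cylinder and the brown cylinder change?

+1.2

They were about 2.2 units apart before and 3.4 after — 1.2 units further apart.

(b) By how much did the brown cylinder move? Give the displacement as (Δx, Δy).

(1.4, -1.9)

The brown cylinder started near (5.8, 7.3) and ended near (7.2, 5.4).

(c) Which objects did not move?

the orange cone and the yellow torus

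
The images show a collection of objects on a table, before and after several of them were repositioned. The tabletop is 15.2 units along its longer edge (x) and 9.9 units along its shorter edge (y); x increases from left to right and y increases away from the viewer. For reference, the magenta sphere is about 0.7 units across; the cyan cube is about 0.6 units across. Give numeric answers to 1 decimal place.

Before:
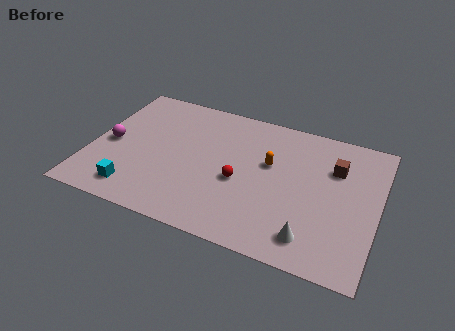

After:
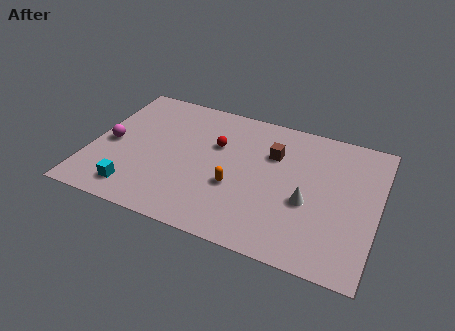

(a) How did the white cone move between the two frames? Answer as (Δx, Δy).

(-0.4, 2.3)

From the two frames, the white cone sits at roughly (12.0, 1.7) before and (11.6, 4.0) after.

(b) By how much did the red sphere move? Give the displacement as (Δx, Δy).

(-1.5, 2.2)

The red sphere started near (8.0, 4.2) and ended near (6.5, 6.4).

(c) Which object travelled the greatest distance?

the brown cube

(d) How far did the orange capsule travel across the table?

2.8

The orange capsule was near (9.4, 6.0) before and (7.8, 3.7) after, so it travelled √(1.6² + 2.3²) ≈ 2.8 units.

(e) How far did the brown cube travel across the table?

3.3

The brown cube was near (12.8, 6.9) before and (9.5, 6.8) after, so it travelled √(3.3² + 0.1²) ≈ 3.3 units.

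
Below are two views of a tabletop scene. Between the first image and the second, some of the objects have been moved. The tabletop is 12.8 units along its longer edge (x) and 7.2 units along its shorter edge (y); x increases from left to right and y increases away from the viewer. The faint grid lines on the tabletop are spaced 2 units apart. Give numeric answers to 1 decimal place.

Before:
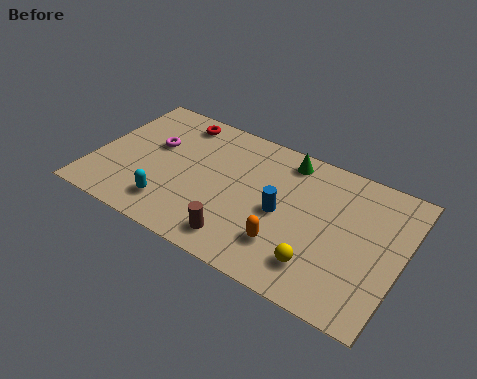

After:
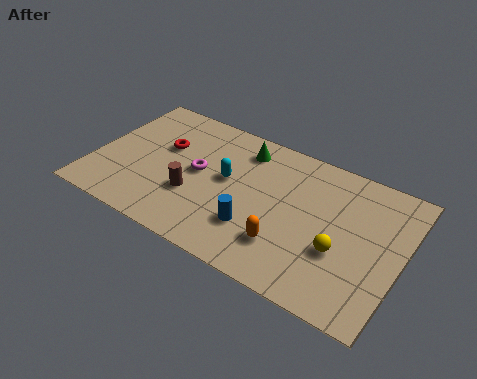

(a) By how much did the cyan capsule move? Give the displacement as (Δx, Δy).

(2.0, 2.5)

The cyan capsule was at about (3.5, 1.5) and moved to about (5.5, 4.0).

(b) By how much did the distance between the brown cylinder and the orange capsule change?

+2.1

Before: roughly 1.9 units apart; after: 4.0. That's 2.1 units further apart.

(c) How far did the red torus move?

1.7

The red torus was near (3.0, 6.2) before and (2.7, 4.5) after, so it travelled √(0.3² + 1.7²) ≈ 1.7 units.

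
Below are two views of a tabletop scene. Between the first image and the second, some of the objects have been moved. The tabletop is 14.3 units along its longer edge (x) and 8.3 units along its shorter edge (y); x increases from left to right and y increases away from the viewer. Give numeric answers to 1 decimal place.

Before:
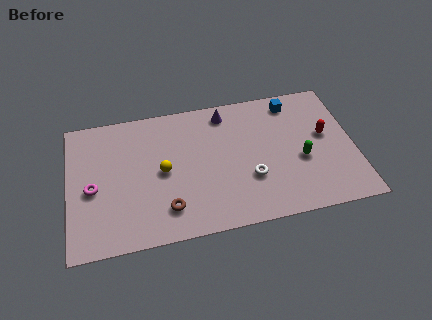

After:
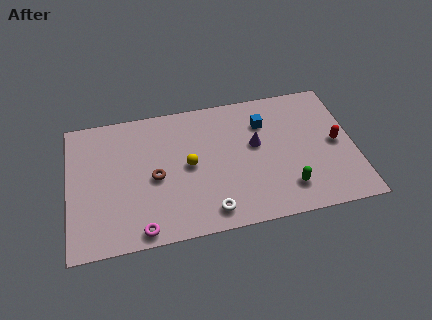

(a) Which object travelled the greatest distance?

the magenta torus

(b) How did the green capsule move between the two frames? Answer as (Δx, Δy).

(-0.8, -1.6)

From the two frames, the green capsule sits at roughly (11.6, 3.4) before and (10.8, 1.8) after.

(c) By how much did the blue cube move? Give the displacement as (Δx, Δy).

(-1.5, -1.0)

From the two frames, the blue cube sits at roughly (11.4, 7.1) before and (9.9, 6.1) after.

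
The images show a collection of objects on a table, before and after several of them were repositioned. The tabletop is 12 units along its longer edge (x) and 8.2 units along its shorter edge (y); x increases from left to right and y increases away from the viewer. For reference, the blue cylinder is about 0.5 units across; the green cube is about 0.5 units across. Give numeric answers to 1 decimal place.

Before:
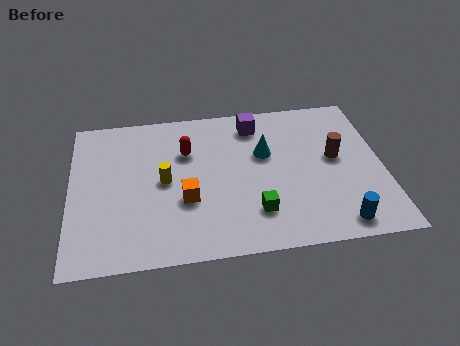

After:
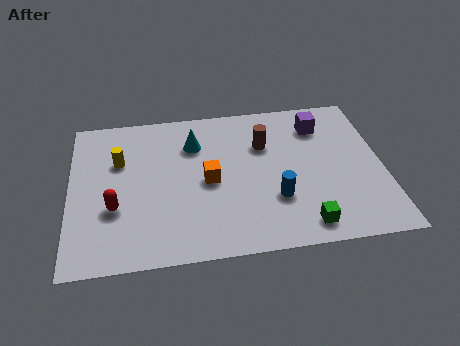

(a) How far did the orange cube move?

1.3

The orange cube moved from about (4.4, 3.0) to (5.3, 3.9), a distance of √(0.9² + 0.9²) ≈ 1.3.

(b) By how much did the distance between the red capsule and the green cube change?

+2.9

Before: roughly 4.4 units apart; after: 7.3. That's 2.9 units further apart.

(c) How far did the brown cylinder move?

2.9

The brown cylinder moved from about (10.2, 4.5) to (7.5, 5.6), a distance of √(2.7² + 1.1²) ≈ 2.9.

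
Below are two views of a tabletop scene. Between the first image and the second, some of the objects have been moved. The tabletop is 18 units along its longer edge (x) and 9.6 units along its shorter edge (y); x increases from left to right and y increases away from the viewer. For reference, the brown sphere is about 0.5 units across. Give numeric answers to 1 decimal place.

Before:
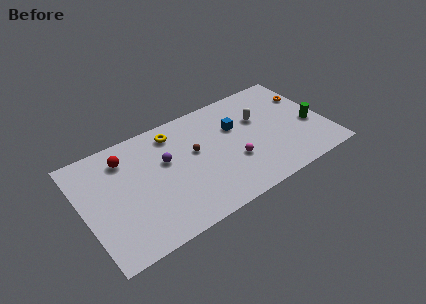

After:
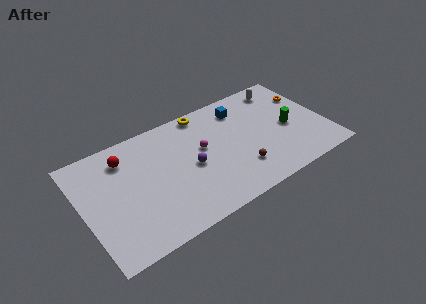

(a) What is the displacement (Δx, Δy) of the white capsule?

(2.2, 2.0)

The white capsule started near (13.3, 6.2) and ended near (15.5, 8.2).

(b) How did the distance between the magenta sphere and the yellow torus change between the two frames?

-2.8

They were about 6.0 units apart before and 3.2 after — 2.8 units closer together.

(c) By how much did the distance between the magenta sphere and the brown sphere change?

+0.5

They were about 3.4 units apart before and 3.9 after — 0.5 units further apart.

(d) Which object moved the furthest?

the brown sphere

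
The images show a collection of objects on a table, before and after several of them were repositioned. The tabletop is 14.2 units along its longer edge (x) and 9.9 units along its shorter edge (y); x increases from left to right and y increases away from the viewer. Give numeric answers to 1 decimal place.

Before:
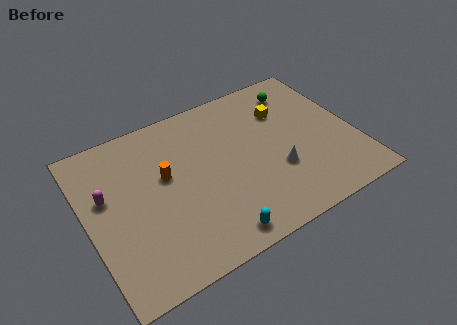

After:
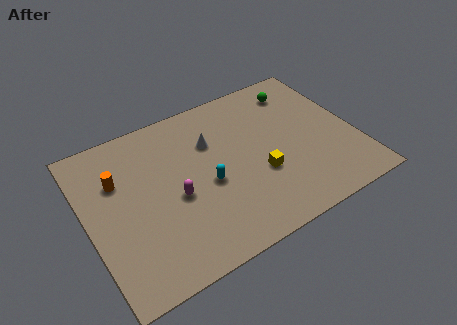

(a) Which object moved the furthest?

the white cone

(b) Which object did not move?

the green sphere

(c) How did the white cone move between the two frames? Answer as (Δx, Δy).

(-3.0, 3.4)

From the two frames, the white cone sits at roughly (9.8, 3.4) before and (6.8, 6.8) after.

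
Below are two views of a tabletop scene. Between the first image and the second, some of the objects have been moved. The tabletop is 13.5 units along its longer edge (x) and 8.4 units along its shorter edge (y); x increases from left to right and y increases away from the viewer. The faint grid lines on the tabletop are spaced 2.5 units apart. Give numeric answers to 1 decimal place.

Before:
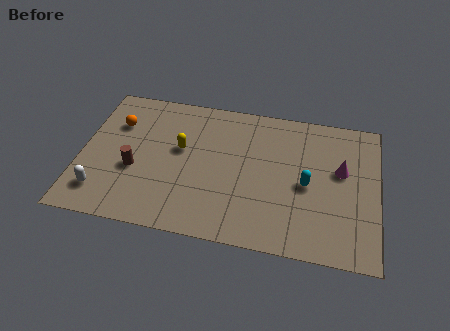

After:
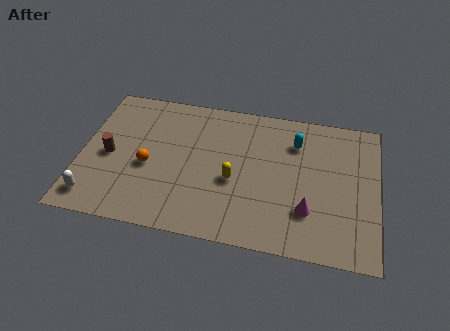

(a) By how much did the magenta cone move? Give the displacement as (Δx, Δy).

(-1.4, -2.6)

The magenta cone was at about (11.8, 5.0) and moved to about (10.4, 2.4).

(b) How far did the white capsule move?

0.5

The white capsule was near (1.1, 1.7) before and (0.8, 1.3) after, so it travelled √(0.3² + 0.4²) ≈ 0.5 units.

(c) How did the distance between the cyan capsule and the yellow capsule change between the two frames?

-2.0

They were about 5.9 units apart before and 3.9 after — 2.0 units closer together.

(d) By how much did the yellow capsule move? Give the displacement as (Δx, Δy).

(2.5, -1.4)

From the two frames, the yellow capsule sits at roughly (4.5, 4.9) before and (7.0, 3.5) after.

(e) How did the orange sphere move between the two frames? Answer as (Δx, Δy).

(1.6, -2.3)

The orange sphere started near (1.5, 5.9) and ended near (3.1, 3.6).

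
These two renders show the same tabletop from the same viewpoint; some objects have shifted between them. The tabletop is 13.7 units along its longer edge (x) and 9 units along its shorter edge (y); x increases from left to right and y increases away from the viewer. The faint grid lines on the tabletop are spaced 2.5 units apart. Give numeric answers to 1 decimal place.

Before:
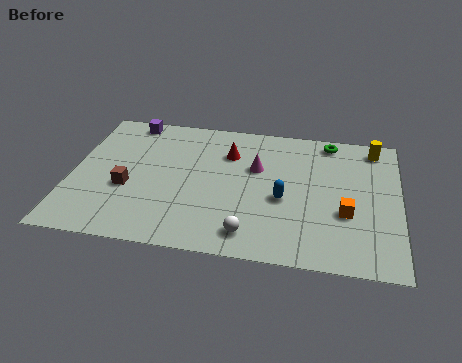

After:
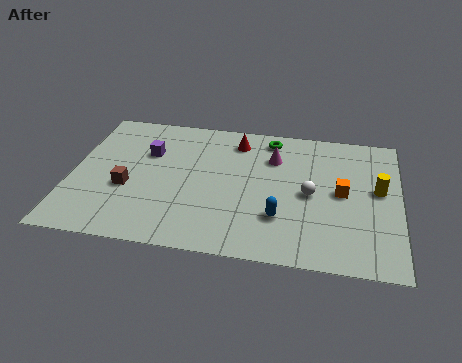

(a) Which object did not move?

the brown cube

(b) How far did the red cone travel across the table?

0.9

From (6.5, 6.5) to (6.8, 7.4), the red cone covered √(0.3² + 0.9²) ≈ 0.9 units.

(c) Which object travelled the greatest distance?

the white sphere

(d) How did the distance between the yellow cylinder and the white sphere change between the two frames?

-5.2

Before: roughly 8.1 units apart; after: 2.9. That's 5.2 units closer together.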